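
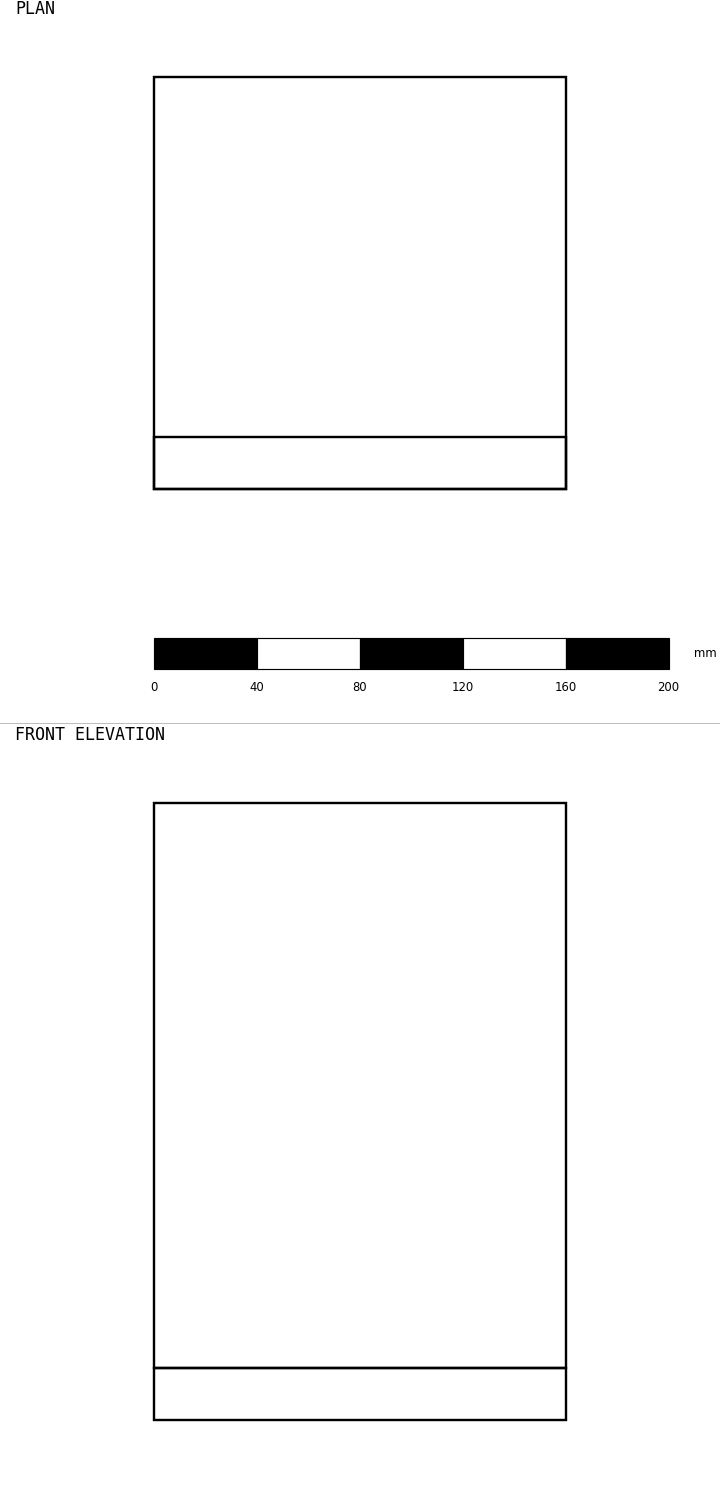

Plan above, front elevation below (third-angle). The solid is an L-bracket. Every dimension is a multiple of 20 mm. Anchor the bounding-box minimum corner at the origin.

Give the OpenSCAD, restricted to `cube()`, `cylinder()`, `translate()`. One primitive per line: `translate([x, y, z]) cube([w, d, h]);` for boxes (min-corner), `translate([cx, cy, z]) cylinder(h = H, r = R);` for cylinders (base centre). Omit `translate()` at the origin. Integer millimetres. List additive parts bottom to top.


cube([160, 160, 20]);
translate([0, 0, 20]) cube([160, 20, 220]);


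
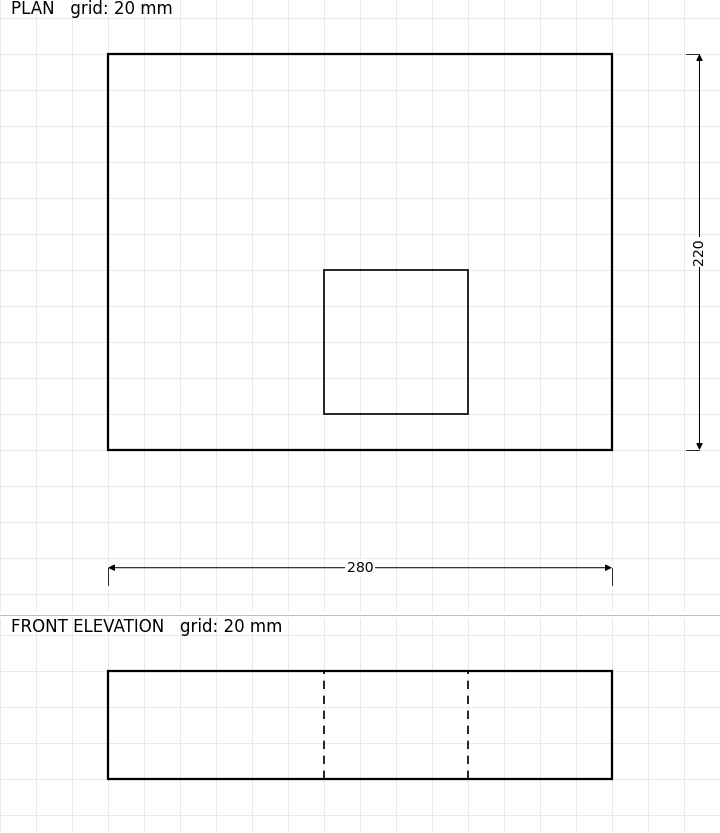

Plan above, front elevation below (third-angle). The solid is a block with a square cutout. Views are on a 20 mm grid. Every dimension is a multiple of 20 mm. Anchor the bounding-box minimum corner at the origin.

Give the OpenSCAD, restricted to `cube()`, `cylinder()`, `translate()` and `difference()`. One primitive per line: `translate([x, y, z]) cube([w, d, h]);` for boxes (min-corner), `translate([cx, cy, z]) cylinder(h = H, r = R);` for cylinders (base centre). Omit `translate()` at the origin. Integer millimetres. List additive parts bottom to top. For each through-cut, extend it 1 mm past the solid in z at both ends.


difference() {
  cube([280, 220, 60]);
  translate([120, 20, -1]) cube([80, 80, 62]);
}


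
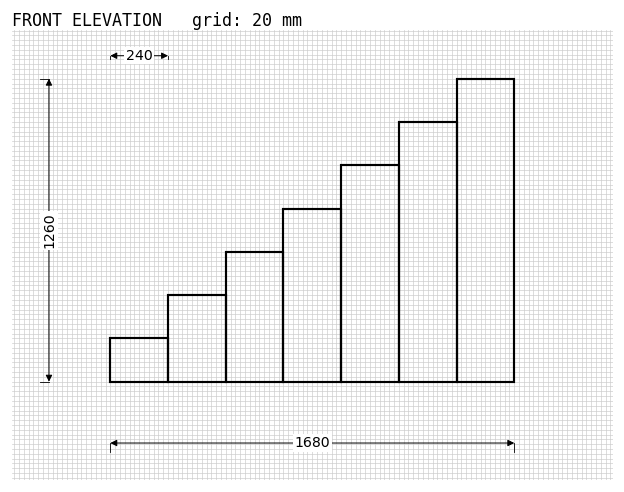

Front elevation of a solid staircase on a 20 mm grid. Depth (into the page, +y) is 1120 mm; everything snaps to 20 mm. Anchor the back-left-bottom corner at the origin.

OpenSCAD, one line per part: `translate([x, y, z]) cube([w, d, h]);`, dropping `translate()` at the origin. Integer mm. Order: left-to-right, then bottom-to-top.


cube([240, 1120, 180]);
translate([240, 0, 0]) cube([240, 1120, 360]);
translate([480, 0, 0]) cube([240, 1120, 540]);
translate([720, 0, 0]) cube([240, 1120, 720]);
translate([960, 0, 0]) cube([240, 1120, 900]);
translate([1200, 0, 0]) cube([240, 1120, 1080]);
translate([1440, 0, 0]) cube([240, 1120, 1260]);


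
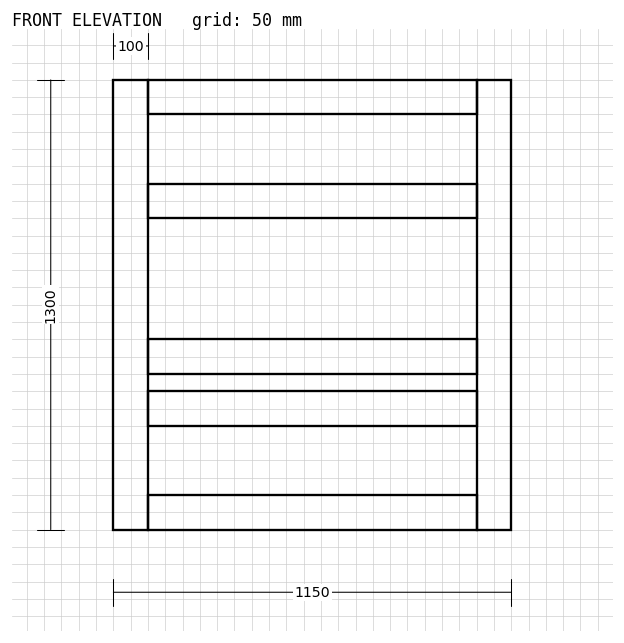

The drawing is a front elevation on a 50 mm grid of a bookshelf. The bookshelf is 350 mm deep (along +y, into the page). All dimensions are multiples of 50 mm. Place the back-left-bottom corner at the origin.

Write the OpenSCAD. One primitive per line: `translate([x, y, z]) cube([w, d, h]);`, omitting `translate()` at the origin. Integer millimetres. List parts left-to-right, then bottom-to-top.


cube([100, 350, 1300]);
translate([100, 0, 0]) cube([950, 350, 100]);
translate([100, 0, 300]) cube([950, 350, 100]);
translate([100, 0, 450]) cube([950, 350, 100]);
translate([100, 0, 900]) cube([950, 350, 100]);
translate([100, 0, 1200]) cube([950, 350, 100]);
translate([1050, 0, 0]) cube([100, 350, 1300]);


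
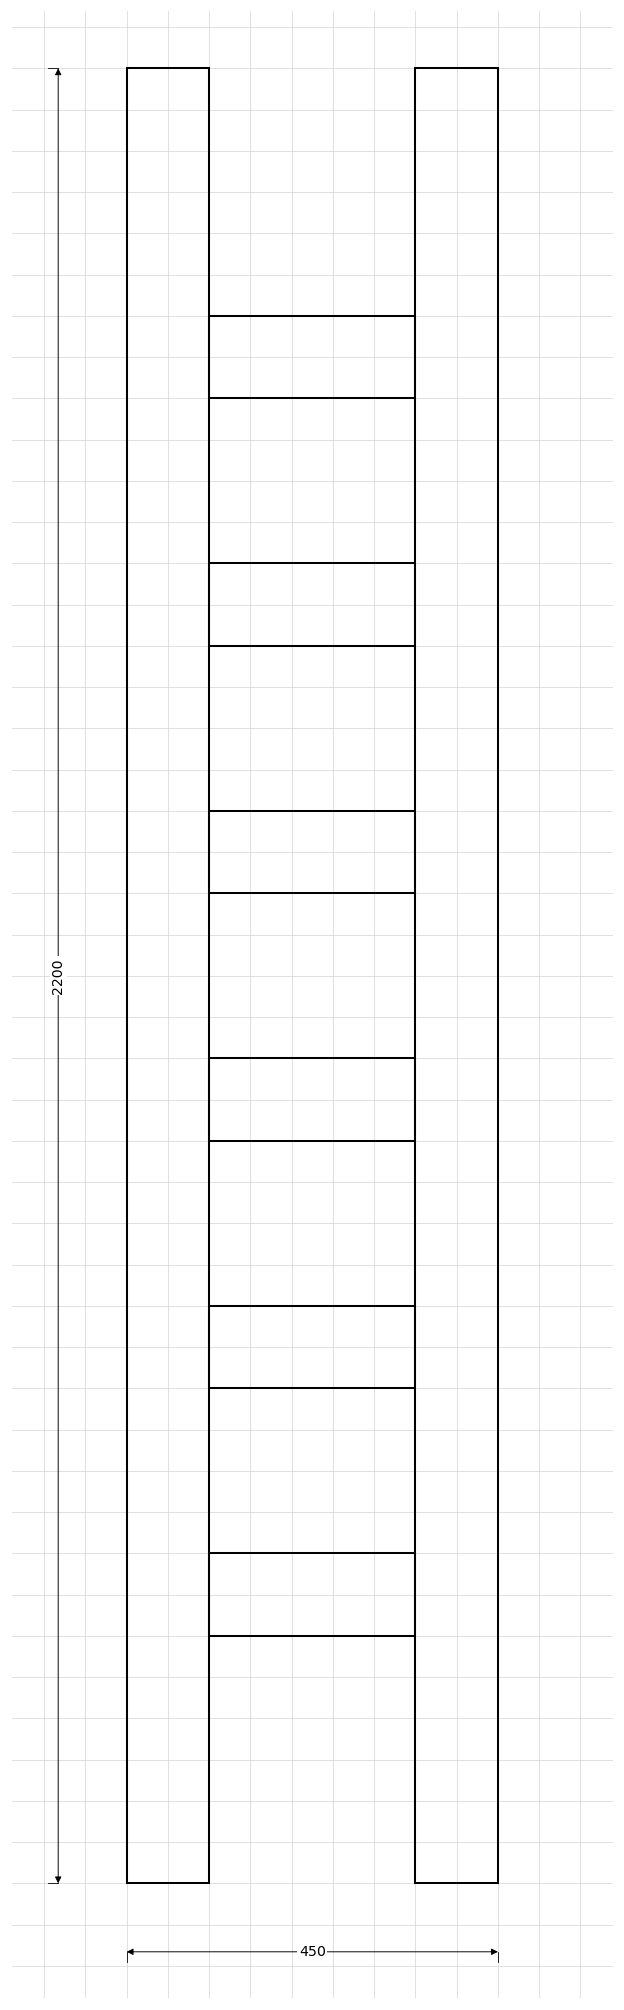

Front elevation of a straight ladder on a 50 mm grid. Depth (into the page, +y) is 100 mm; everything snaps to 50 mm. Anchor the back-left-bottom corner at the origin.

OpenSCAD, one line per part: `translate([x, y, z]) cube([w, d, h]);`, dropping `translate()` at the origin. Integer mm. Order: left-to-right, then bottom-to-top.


cube([100, 100, 2200]);
translate([100, 0, 300]) cube([250, 100, 100]);
translate([100, 0, 600]) cube([250, 100, 100]);
translate([100, 0, 900]) cube([250, 100, 100]);
translate([100, 0, 1200]) cube([250, 100, 100]);
translate([100, 0, 1500]) cube([250, 100, 100]);
translate([100, 0, 1800]) cube([250, 100, 100]);
translate([350, 0, 0]) cube([100, 100, 2200]);


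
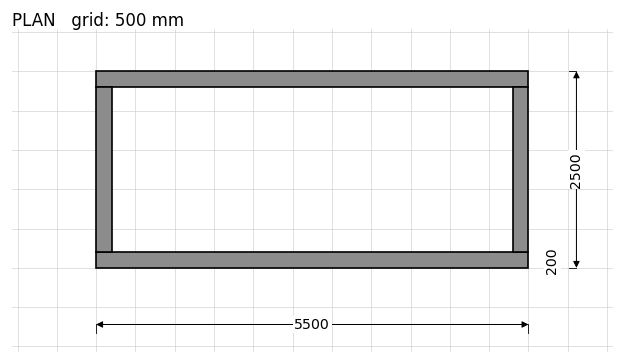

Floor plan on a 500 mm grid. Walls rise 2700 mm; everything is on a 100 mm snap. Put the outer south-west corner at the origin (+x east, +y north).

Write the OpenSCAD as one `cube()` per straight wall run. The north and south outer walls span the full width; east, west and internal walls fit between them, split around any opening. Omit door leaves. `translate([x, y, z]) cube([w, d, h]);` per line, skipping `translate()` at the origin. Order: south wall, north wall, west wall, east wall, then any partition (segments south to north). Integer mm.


cube([5500, 200, 2700]);
translate([0, 2300, 0]) cube([5500, 200, 2700]);
translate([0, 200, 0]) cube([200, 2100, 2700]);
translate([5300, 200, 0]) cube([200, 2100, 2700]);


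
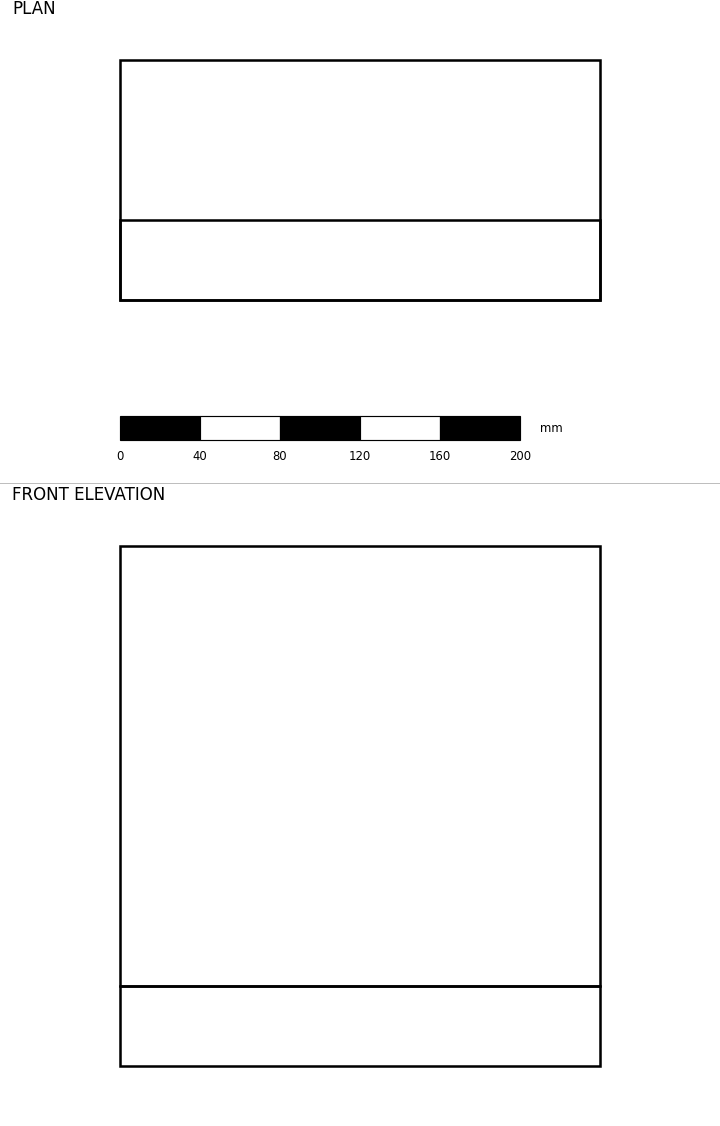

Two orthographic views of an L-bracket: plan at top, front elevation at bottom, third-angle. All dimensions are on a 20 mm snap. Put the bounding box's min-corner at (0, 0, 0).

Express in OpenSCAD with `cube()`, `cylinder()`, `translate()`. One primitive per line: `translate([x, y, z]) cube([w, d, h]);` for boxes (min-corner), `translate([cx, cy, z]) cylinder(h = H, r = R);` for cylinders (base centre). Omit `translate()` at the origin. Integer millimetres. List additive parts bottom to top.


cube([240, 120, 40]);
translate([0, 0, 40]) cube([240, 40, 220]);


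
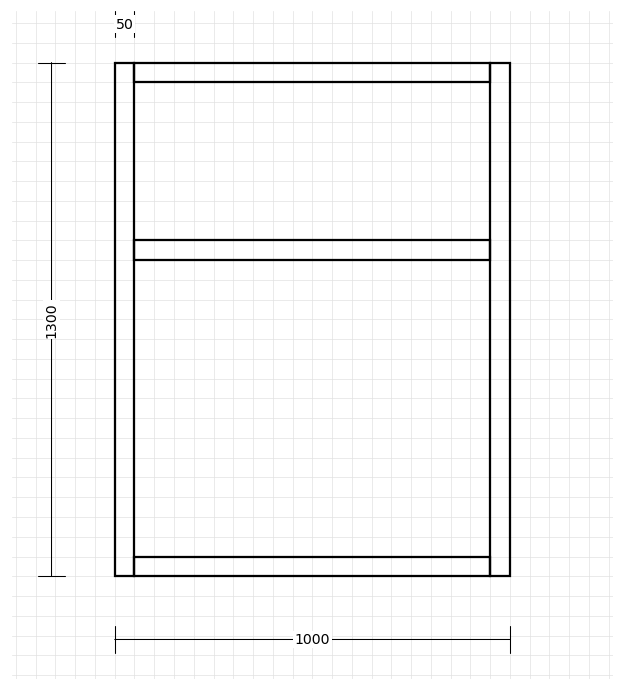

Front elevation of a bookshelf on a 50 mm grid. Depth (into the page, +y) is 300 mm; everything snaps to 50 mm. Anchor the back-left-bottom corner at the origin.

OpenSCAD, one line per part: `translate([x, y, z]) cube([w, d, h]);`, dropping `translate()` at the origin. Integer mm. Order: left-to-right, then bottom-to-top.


cube([50, 300, 1300]);
translate([50, 0, 0]) cube([900, 300, 50]);
translate([50, 0, 800]) cube([900, 300, 50]);
translate([50, 0, 1250]) cube([900, 300, 50]);
translate([950, 0, 0]) cube([50, 300, 1300]);


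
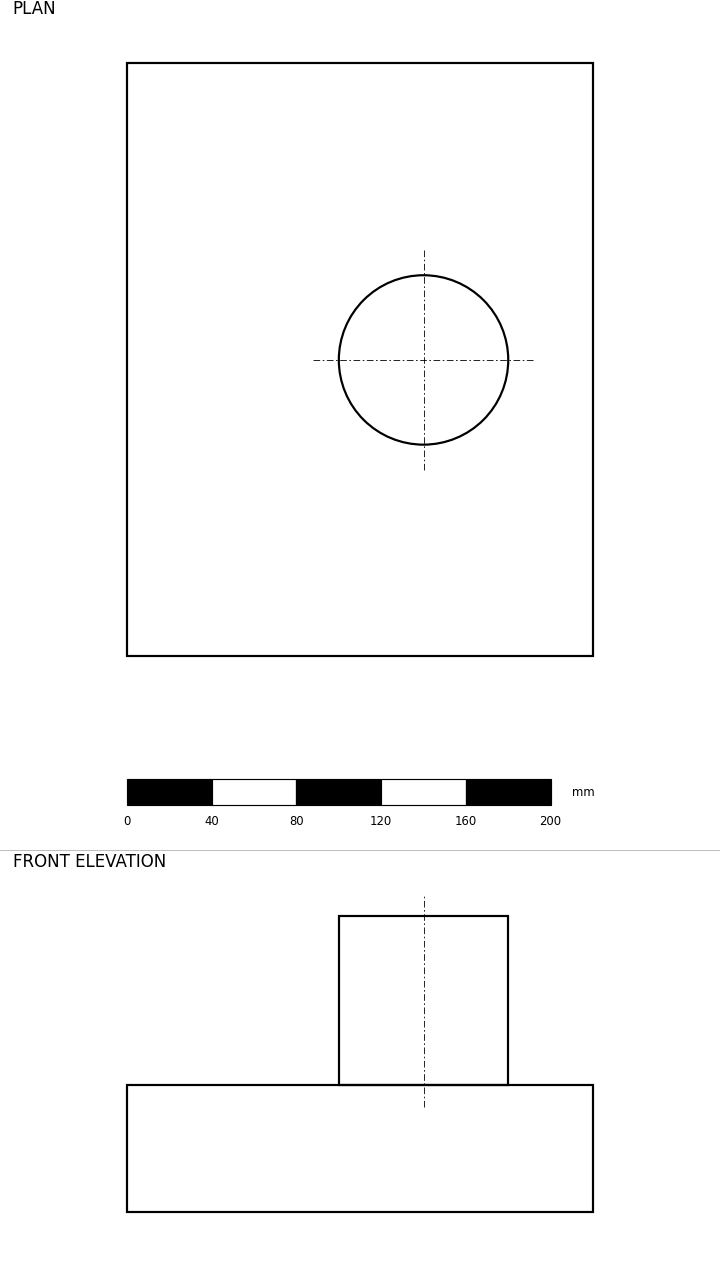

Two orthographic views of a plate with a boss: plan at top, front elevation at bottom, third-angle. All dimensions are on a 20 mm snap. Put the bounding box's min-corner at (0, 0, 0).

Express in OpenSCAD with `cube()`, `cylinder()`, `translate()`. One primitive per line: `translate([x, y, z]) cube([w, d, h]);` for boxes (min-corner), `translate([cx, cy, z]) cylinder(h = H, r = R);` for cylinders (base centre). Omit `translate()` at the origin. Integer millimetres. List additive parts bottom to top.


cube([220, 280, 60]);
translate([140, 140, 60]) cylinder(h = 80, r = 40);


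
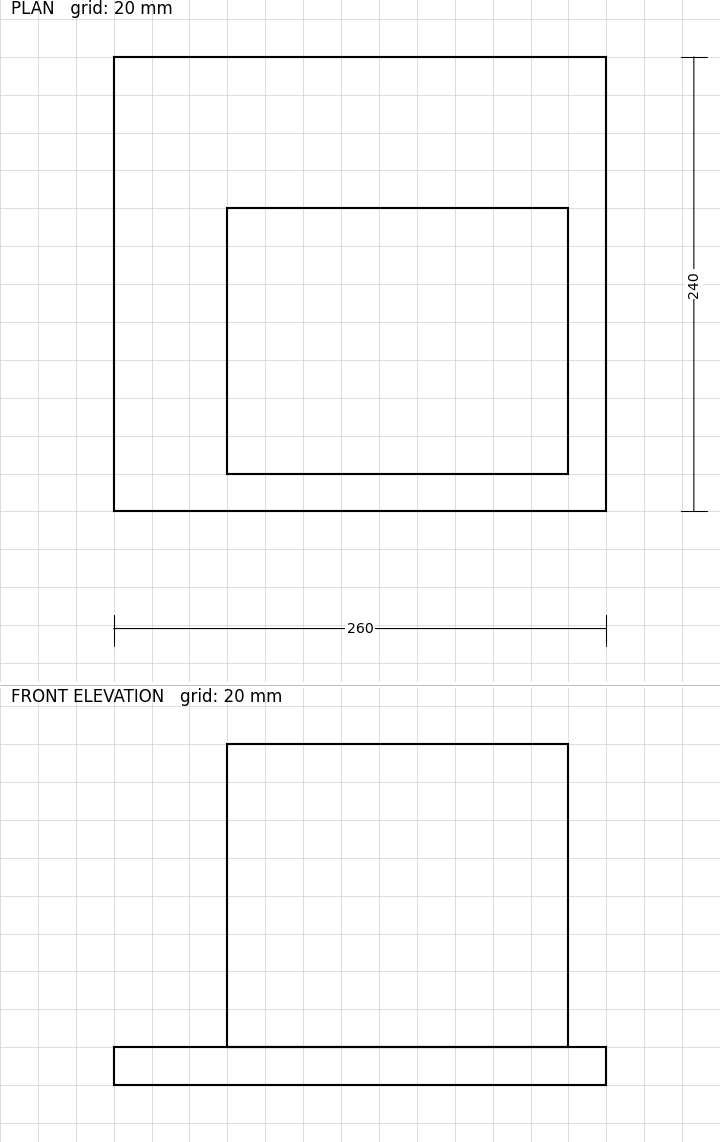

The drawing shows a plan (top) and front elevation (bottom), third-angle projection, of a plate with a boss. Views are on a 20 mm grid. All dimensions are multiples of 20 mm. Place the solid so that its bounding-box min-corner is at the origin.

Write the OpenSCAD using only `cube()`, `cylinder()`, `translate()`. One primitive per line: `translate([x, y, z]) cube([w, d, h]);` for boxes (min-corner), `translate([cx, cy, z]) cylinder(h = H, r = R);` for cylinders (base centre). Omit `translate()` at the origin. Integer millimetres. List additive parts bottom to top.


cube([260, 240, 20]);
translate([60, 20, 20]) cube([180, 140, 160]);


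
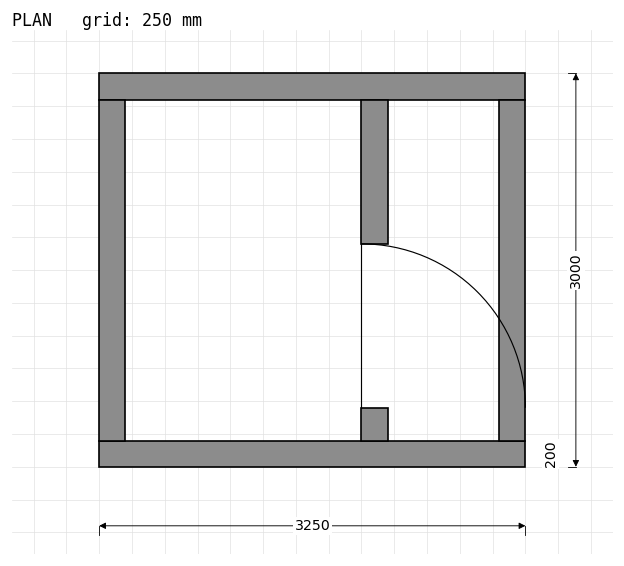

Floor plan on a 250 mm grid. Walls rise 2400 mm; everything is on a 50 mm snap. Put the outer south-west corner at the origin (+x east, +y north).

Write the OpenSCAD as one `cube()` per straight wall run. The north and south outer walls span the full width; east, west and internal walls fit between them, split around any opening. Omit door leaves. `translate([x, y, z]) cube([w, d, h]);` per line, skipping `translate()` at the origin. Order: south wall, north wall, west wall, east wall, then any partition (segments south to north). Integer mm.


cube([3250, 200, 2400]);
translate([0, 2800, 0]) cube([3250, 200, 2400]);
translate([0, 200, 0]) cube([200, 2600, 2400]);
translate([3050, 200, 0]) cube([200, 2600, 2400]);
translate([2000, 200, 0]) cube([200, 250, 2400]);
translate([2000, 1700, 0]) cube([200, 1100, 2400]);


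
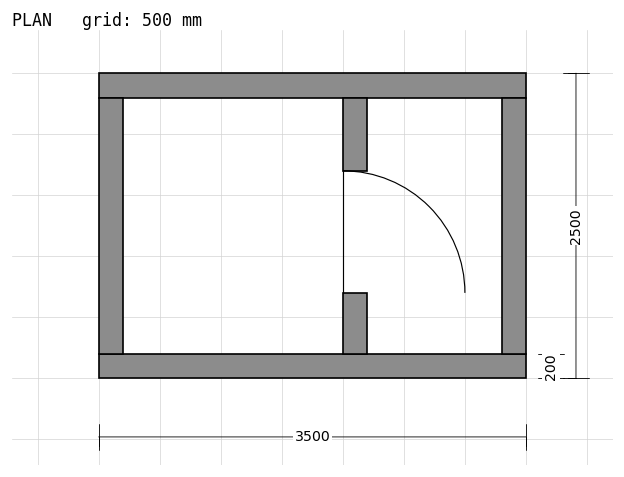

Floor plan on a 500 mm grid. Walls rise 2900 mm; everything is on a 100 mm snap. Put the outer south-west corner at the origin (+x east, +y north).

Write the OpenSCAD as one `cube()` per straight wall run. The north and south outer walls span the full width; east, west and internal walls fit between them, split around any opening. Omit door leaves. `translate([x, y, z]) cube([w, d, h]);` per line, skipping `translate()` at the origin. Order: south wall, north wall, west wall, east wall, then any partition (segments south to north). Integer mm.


cube([3500, 200, 2900]);
translate([0, 2300, 0]) cube([3500, 200, 2900]);
translate([0, 200, 0]) cube([200, 2100, 2900]);
translate([3300, 200, 0]) cube([200, 2100, 2900]);
translate([2000, 200, 0]) cube([200, 500, 2900]);
translate([2000, 1700, 0]) cube([200, 600, 2900]);


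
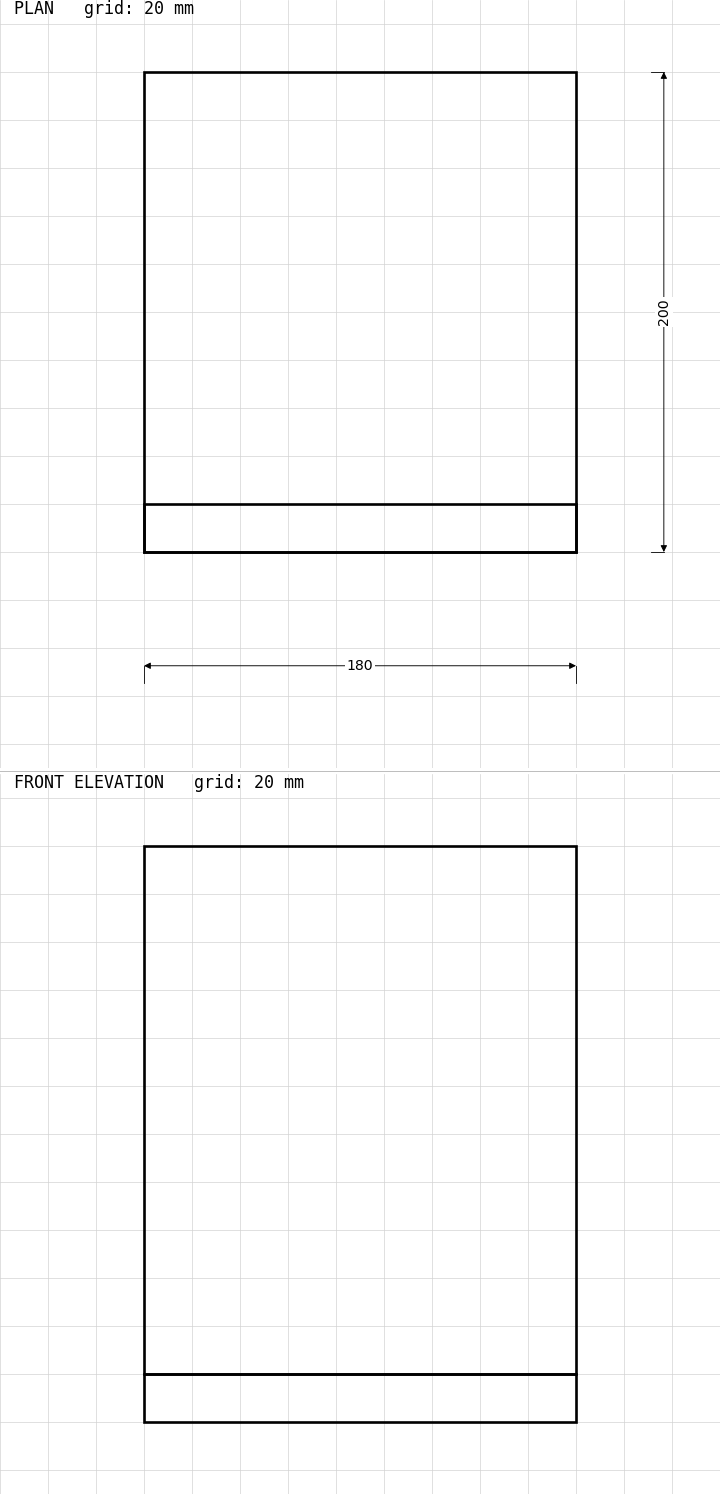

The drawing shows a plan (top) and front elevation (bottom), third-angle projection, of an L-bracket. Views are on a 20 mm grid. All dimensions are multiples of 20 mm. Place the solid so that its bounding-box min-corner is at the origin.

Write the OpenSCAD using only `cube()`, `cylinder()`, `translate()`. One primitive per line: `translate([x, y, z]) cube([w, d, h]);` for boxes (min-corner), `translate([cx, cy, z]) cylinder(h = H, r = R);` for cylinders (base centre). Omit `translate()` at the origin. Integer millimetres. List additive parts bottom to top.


cube([180, 200, 20]);
translate([0, 0, 20]) cube([180, 20, 220]);


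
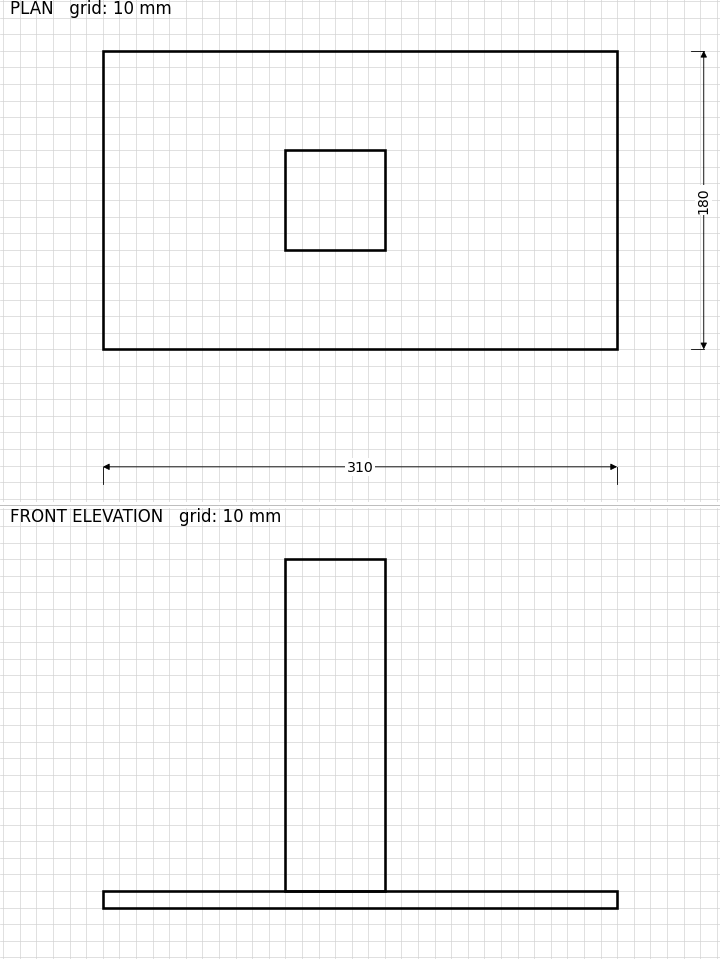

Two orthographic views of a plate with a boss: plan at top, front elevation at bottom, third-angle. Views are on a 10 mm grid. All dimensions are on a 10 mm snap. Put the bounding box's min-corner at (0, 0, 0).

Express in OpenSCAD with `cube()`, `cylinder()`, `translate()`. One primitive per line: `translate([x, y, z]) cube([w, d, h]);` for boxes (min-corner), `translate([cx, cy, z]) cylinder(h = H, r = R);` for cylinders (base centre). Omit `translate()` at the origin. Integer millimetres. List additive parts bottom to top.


cube([310, 180, 10]);
translate([110, 60, 10]) cube([60, 60, 200]);


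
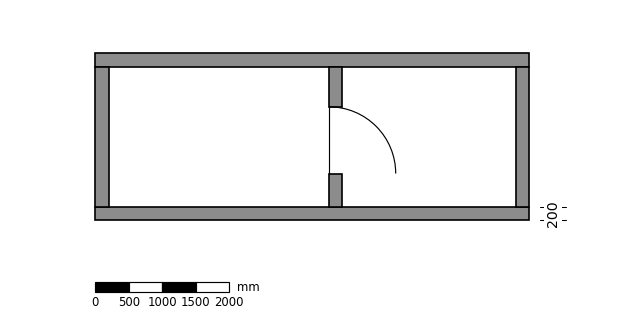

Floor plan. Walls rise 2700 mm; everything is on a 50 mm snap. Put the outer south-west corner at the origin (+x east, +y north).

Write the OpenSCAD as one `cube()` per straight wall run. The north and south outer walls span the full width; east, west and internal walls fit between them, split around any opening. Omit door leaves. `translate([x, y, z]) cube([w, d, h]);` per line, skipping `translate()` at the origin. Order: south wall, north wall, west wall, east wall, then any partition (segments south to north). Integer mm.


cube([6500, 200, 2700]);
translate([0, 2300, 0]) cube([6500, 200, 2700]);
translate([0, 200, 0]) cube([200, 2100, 2700]);
translate([6300, 200, 0]) cube([200, 2100, 2700]);
translate([3500, 200, 0]) cube([200, 500, 2700]);
translate([3500, 1700, 0]) cube([200, 600, 2700]);


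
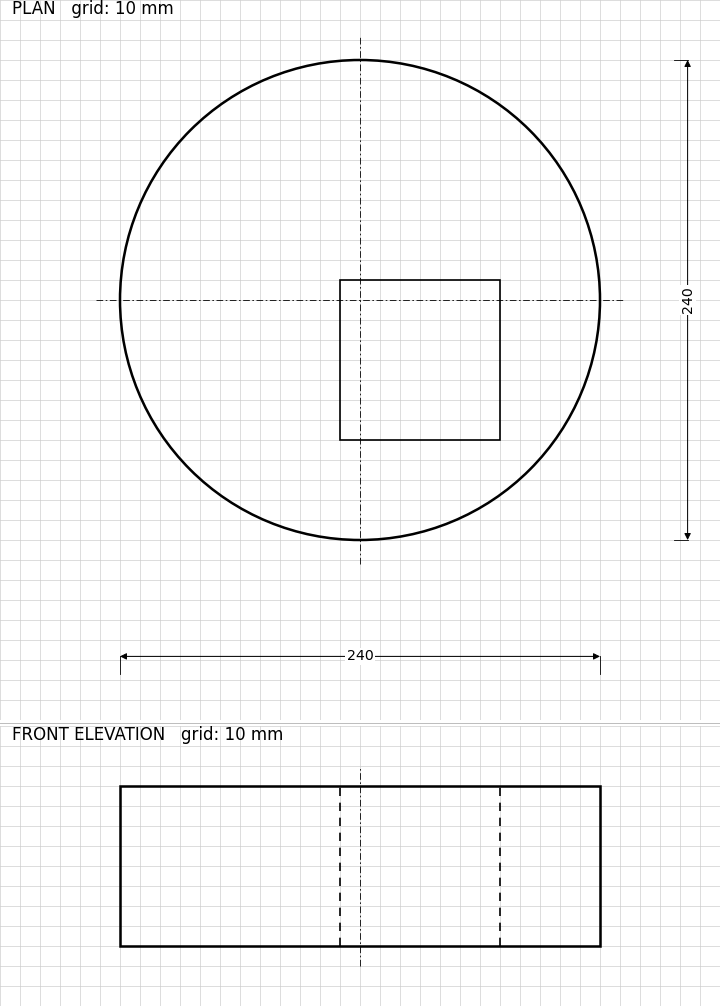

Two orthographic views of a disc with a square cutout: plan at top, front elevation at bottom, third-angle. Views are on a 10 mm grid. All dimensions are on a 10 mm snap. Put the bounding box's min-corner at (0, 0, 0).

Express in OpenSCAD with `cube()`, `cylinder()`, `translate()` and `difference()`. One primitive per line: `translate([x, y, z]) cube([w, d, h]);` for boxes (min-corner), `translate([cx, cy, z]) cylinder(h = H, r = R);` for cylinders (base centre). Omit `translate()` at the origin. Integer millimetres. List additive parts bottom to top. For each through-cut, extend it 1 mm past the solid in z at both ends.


difference() {
  translate([120, 120, 0]) cylinder(h = 80, r = 120);
  translate([110, 50, -1]) cube([80, 80, 82]);
}


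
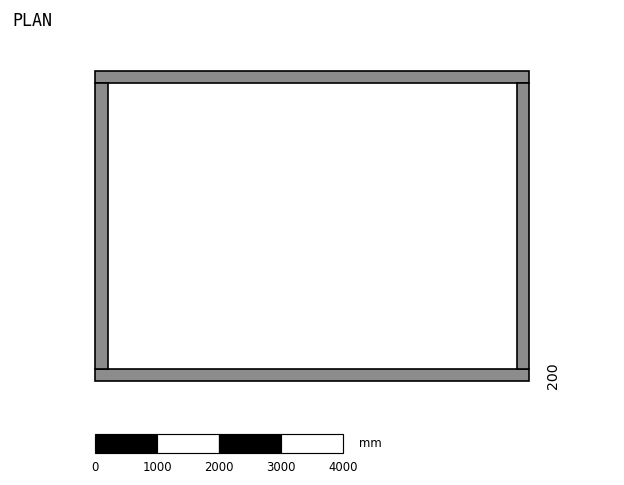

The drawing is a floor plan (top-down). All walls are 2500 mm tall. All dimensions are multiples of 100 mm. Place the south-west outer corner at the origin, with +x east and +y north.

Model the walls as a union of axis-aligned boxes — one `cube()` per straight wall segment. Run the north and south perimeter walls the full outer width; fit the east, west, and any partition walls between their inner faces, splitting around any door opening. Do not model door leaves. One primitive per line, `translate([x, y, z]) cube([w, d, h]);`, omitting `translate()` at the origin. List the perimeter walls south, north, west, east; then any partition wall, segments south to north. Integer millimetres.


cube([7000, 200, 2500]);
translate([0, 4800, 0]) cube([7000, 200, 2500]);
translate([0, 200, 0]) cube([200, 4600, 2500]);
translate([6800, 200, 0]) cube([200, 4600, 2500]);


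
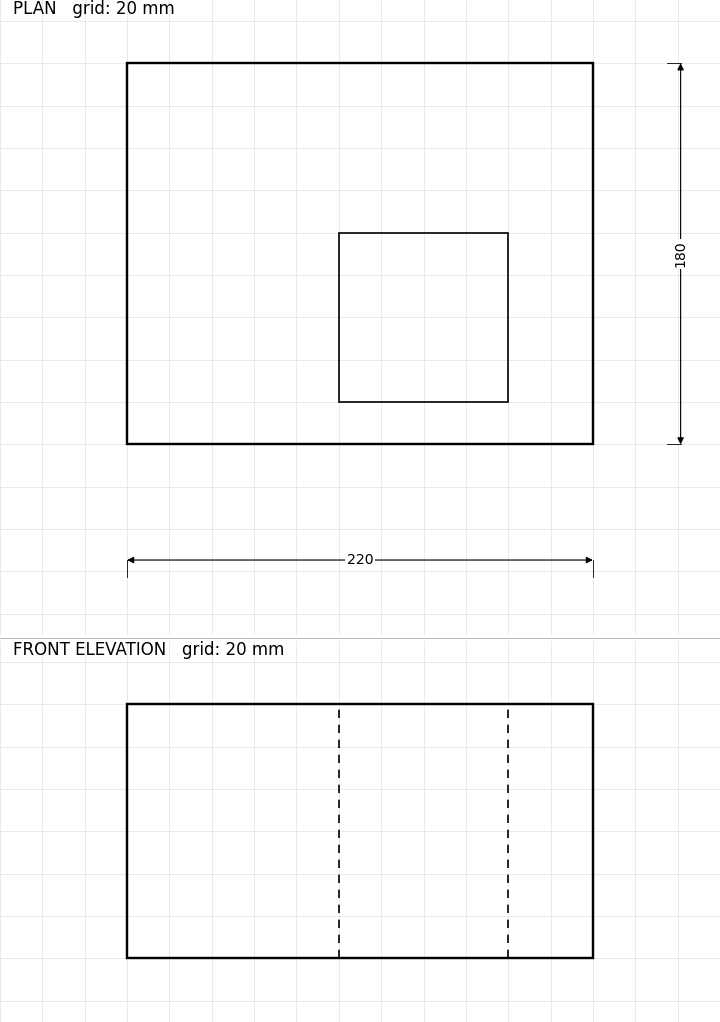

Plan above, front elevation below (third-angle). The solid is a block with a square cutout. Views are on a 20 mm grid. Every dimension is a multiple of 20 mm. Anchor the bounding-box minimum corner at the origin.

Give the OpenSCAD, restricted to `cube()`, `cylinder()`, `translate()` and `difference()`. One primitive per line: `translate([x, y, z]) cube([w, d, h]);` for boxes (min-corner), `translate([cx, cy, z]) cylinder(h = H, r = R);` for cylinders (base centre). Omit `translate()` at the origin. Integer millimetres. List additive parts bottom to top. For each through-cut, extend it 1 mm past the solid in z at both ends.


difference() {
  cube([220, 180, 120]);
  translate([100, 20, -1]) cube([80, 80, 122]);
}


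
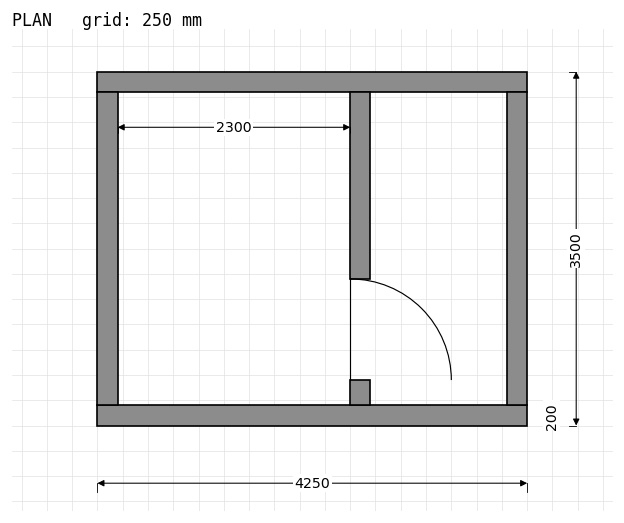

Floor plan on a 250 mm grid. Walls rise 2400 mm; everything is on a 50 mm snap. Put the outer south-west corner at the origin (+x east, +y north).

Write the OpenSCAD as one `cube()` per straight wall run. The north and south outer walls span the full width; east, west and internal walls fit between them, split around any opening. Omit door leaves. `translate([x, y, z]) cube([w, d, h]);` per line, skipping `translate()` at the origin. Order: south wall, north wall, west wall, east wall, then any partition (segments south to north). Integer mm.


cube([4250, 200, 2400]);
translate([0, 3300, 0]) cube([4250, 200, 2400]);
translate([0, 200, 0]) cube([200, 3100, 2400]);
translate([4050, 200, 0]) cube([200, 3100, 2400]);
translate([2500, 200, 0]) cube([200, 250, 2400]);
translate([2500, 1450, 0]) cube([200, 1850, 2400]);


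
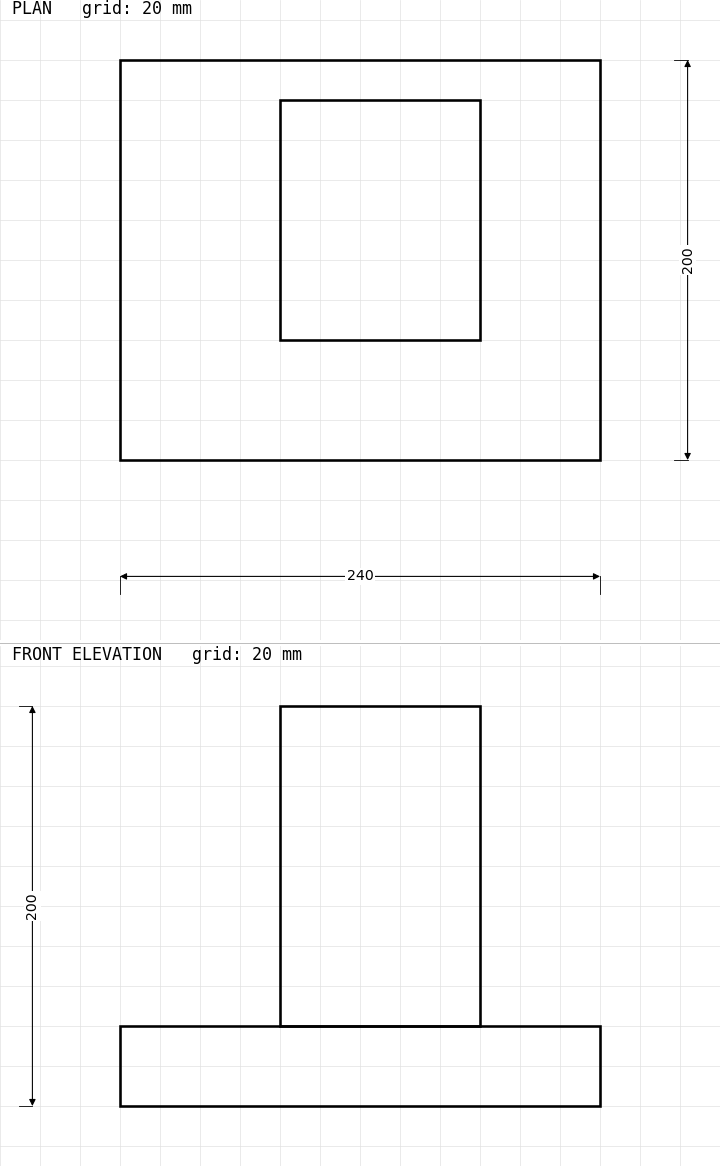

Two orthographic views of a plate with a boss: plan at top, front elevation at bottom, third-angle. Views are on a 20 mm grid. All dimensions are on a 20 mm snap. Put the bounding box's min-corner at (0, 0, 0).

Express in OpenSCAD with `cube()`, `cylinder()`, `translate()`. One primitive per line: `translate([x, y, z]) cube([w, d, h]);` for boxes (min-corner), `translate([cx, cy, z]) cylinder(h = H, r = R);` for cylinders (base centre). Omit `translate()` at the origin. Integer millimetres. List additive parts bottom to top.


cube([240, 200, 40]);
translate([80, 60, 40]) cube([100, 120, 160]);


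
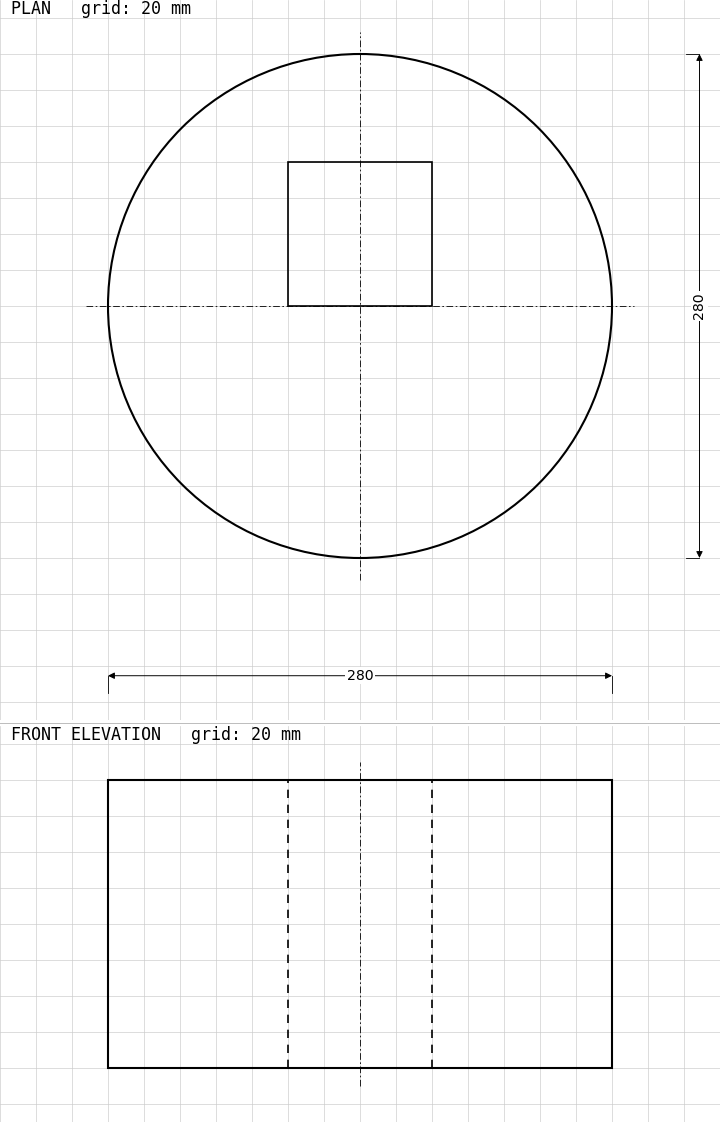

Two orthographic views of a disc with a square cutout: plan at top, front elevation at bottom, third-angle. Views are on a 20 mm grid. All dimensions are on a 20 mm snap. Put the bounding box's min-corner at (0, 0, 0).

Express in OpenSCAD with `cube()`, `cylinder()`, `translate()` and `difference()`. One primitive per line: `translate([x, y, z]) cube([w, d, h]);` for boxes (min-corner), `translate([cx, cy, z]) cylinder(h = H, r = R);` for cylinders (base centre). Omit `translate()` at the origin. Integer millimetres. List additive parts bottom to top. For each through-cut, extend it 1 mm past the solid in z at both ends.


difference() {
  translate([140, 140, 0]) cylinder(h = 160, r = 140);
  translate([100, 140, -1]) cube([80, 80, 162]);
}


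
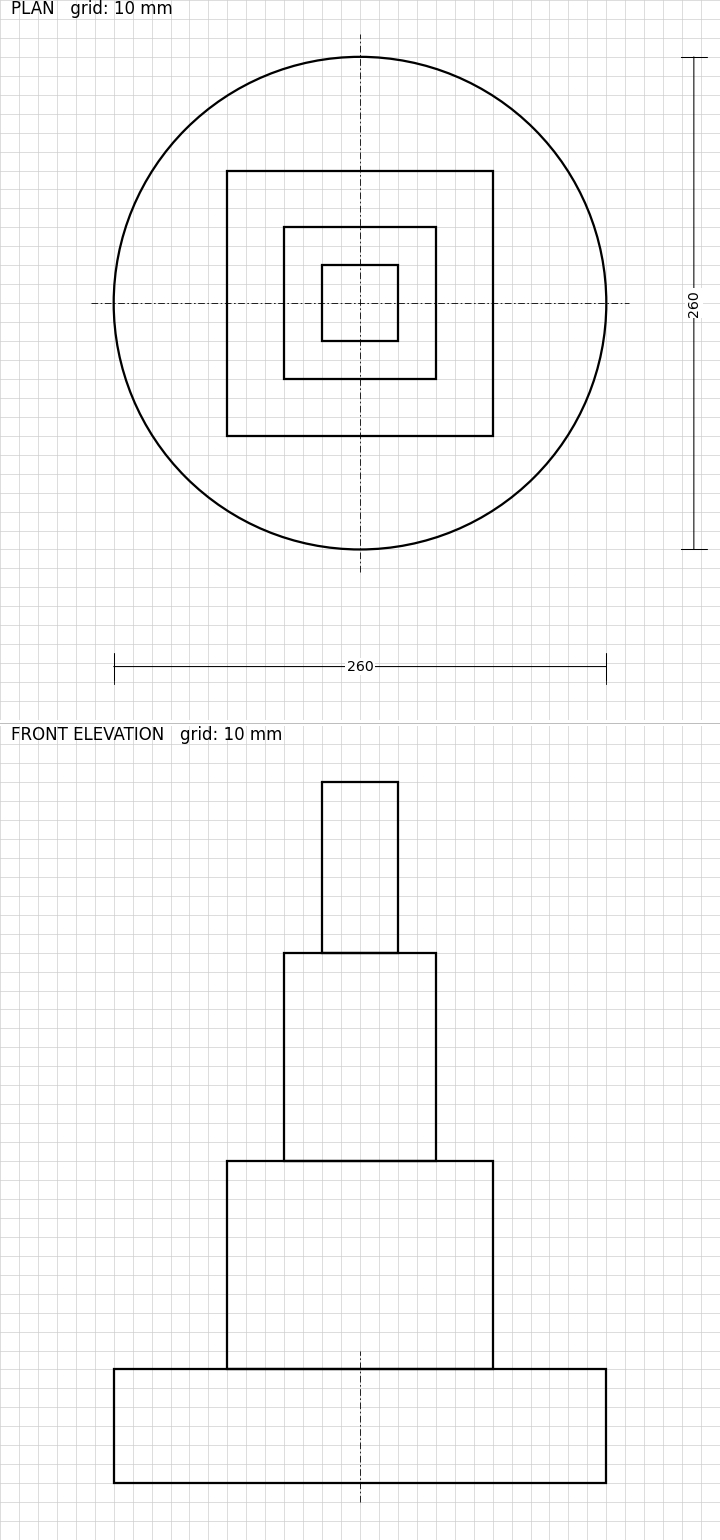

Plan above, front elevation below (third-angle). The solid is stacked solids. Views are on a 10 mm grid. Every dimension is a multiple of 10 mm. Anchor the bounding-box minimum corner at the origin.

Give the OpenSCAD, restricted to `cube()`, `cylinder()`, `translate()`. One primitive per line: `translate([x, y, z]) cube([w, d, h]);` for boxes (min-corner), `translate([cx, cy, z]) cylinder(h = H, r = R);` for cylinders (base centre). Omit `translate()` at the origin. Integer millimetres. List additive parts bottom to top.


translate([130, 130, 0]) cylinder(h = 60, r = 130);
translate([60, 60, 60]) cube([140, 140, 110]);
translate([90, 90, 170]) cube([80, 80, 110]);
translate([110, 110, 280]) cube([40, 40, 90]);


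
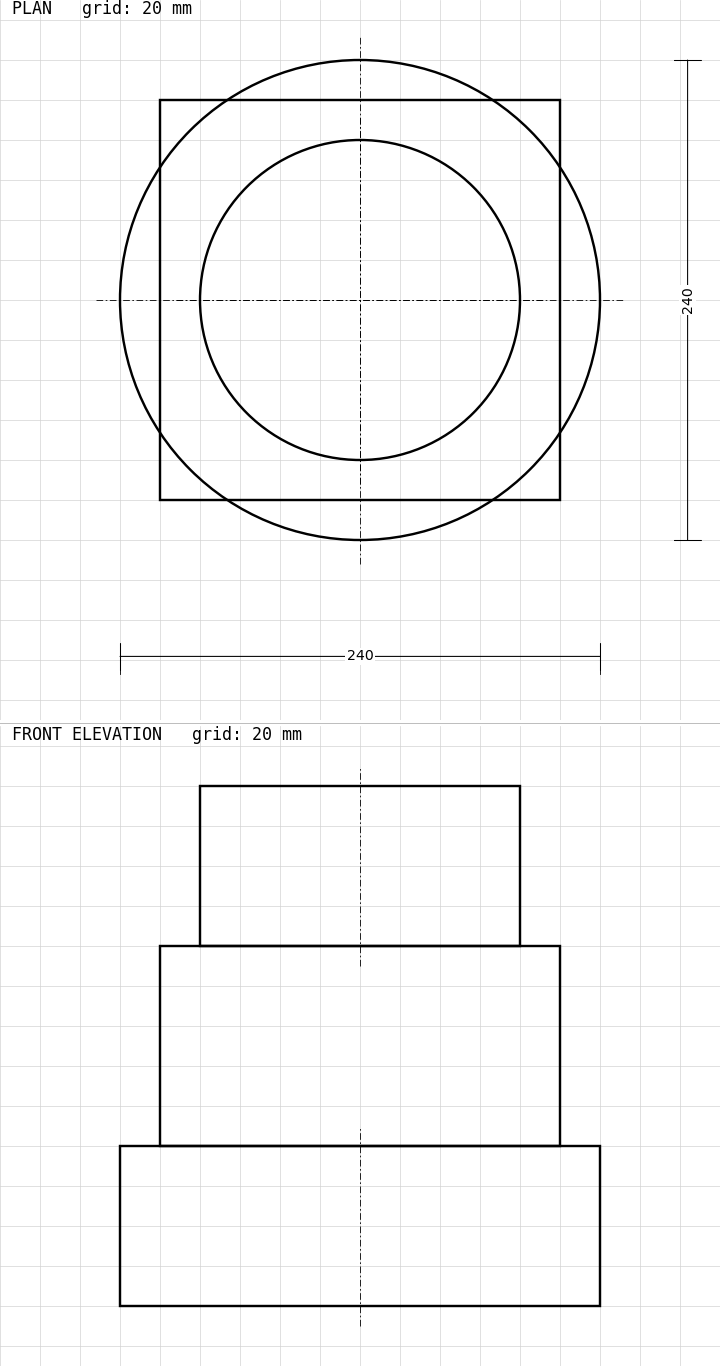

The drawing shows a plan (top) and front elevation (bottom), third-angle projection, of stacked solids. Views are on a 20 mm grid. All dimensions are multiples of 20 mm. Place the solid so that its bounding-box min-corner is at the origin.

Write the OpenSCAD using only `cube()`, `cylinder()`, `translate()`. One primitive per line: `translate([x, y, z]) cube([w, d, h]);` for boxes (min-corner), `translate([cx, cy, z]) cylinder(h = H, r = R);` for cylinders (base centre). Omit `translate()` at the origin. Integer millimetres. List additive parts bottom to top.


translate([120, 120, 0]) cylinder(h = 80, r = 120);
translate([20, 20, 80]) cube([200, 200, 100]);
translate([120, 120, 180]) cylinder(h = 80, r = 80);


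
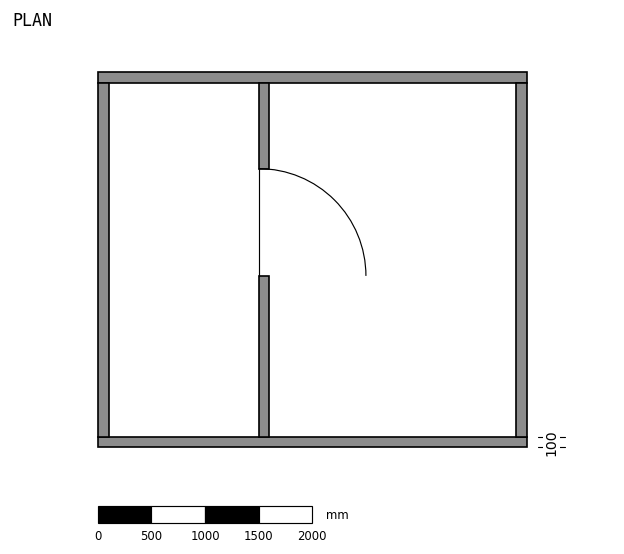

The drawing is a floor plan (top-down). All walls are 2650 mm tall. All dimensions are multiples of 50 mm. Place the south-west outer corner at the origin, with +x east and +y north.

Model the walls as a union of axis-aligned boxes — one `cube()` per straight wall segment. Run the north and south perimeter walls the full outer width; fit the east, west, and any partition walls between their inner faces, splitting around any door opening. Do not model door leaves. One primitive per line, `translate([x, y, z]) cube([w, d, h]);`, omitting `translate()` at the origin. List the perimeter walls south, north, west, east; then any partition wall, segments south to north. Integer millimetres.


cube([4000, 100, 2650]);
translate([0, 3400, 0]) cube([4000, 100, 2650]);
translate([0, 100, 0]) cube([100, 3300, 2650]);
translate([3900, 100, 0]) cube([100, 3300, 2650]);
translate([1500, 100, 0]) cube([100, 1500, 2650]);
translate([1500, 2600, 0]) cube([100, 800, 2650]);


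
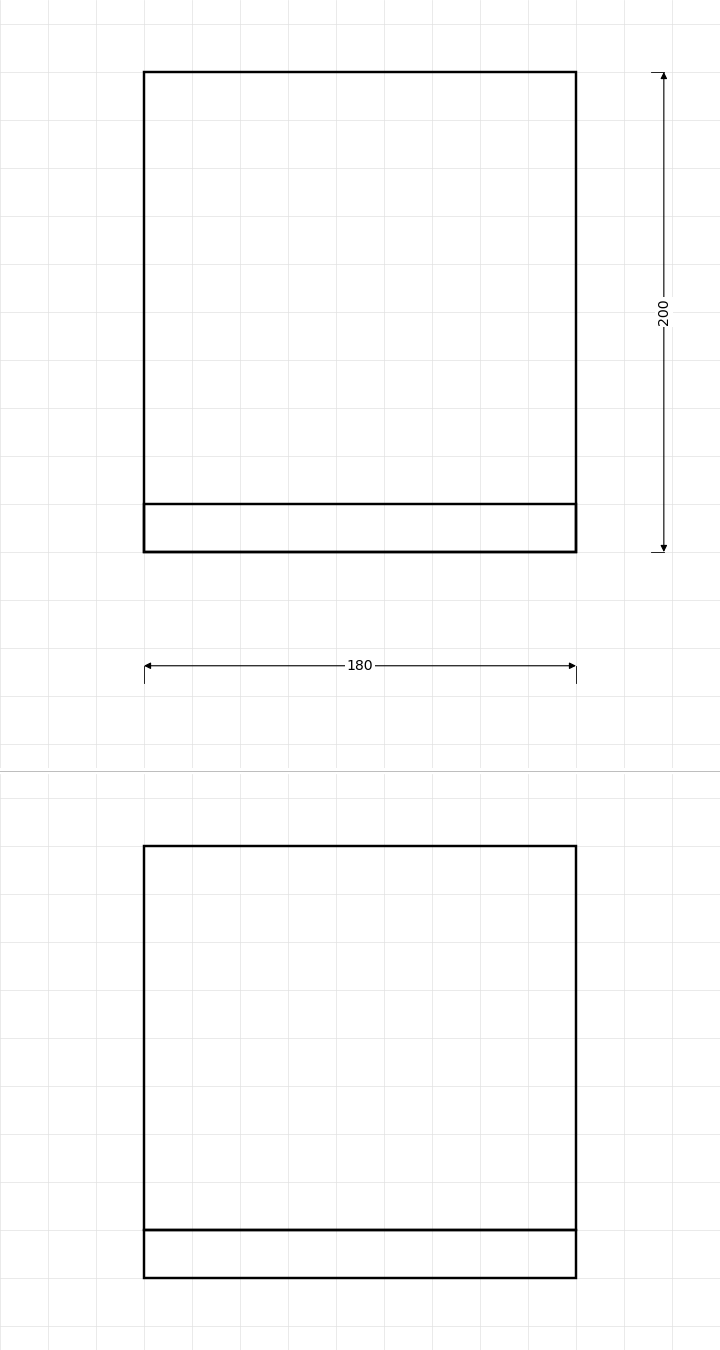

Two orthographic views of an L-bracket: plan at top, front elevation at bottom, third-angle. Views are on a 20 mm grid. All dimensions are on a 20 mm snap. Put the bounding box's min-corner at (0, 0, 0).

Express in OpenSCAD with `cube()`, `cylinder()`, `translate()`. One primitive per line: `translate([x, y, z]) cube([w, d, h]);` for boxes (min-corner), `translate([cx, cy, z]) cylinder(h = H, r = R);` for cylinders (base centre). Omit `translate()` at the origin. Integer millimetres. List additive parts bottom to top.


cube([180, 200, 20]);
translate([0, 0, 20]) cube([180, 20, 160]);


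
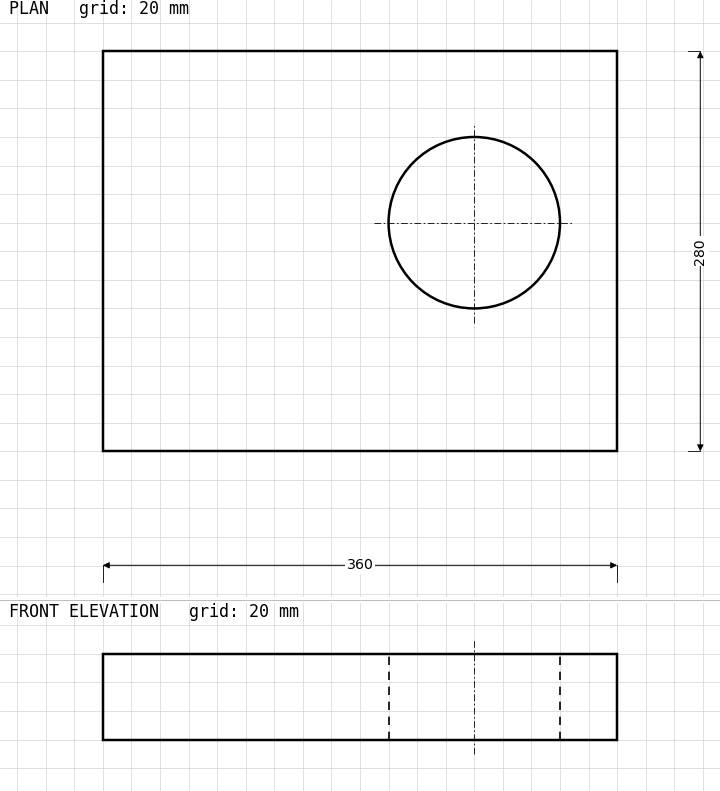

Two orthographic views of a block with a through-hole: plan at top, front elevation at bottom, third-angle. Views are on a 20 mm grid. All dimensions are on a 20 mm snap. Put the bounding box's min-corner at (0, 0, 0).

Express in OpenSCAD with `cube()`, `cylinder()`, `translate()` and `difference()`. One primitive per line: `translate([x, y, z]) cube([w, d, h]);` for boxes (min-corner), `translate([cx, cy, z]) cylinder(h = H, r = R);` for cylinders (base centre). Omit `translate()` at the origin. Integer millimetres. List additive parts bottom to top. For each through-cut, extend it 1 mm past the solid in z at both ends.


difference() {
  cube([360, 280, 60]);
  translate([260, 160, -1]) cylinder(h = 62, r = 60);
}


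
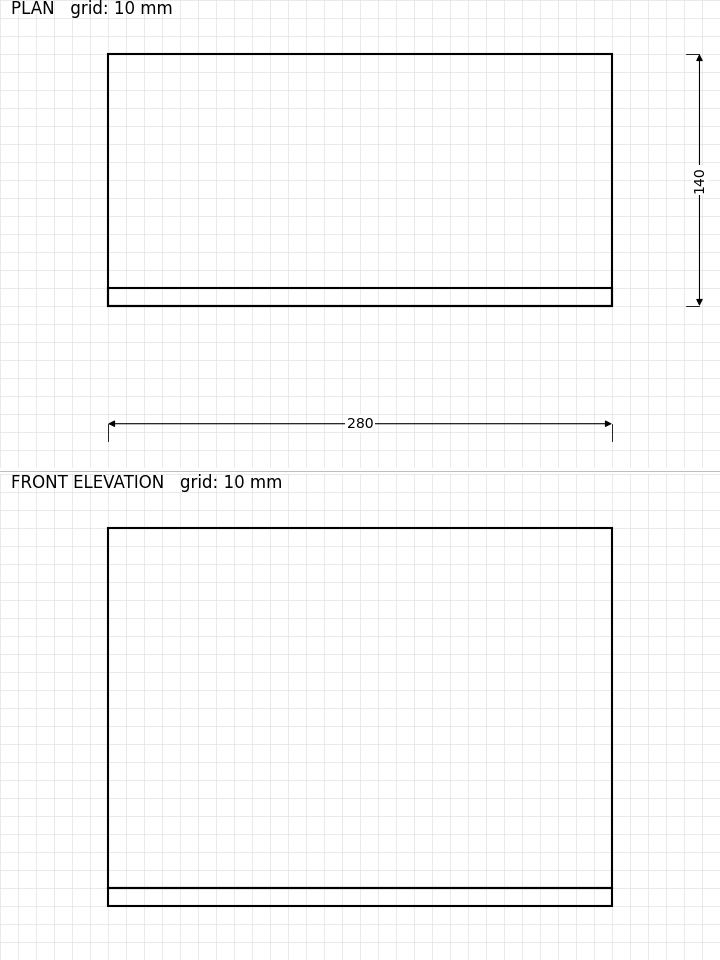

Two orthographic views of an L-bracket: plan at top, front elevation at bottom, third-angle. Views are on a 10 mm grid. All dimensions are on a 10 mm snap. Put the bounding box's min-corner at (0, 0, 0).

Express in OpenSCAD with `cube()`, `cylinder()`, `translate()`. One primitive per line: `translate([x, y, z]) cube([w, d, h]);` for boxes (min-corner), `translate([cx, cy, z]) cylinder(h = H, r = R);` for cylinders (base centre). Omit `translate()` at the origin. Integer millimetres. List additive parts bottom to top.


cube([280, 140, 10]);
translate([0, 0, 10]) cube([280, 10, 200]);


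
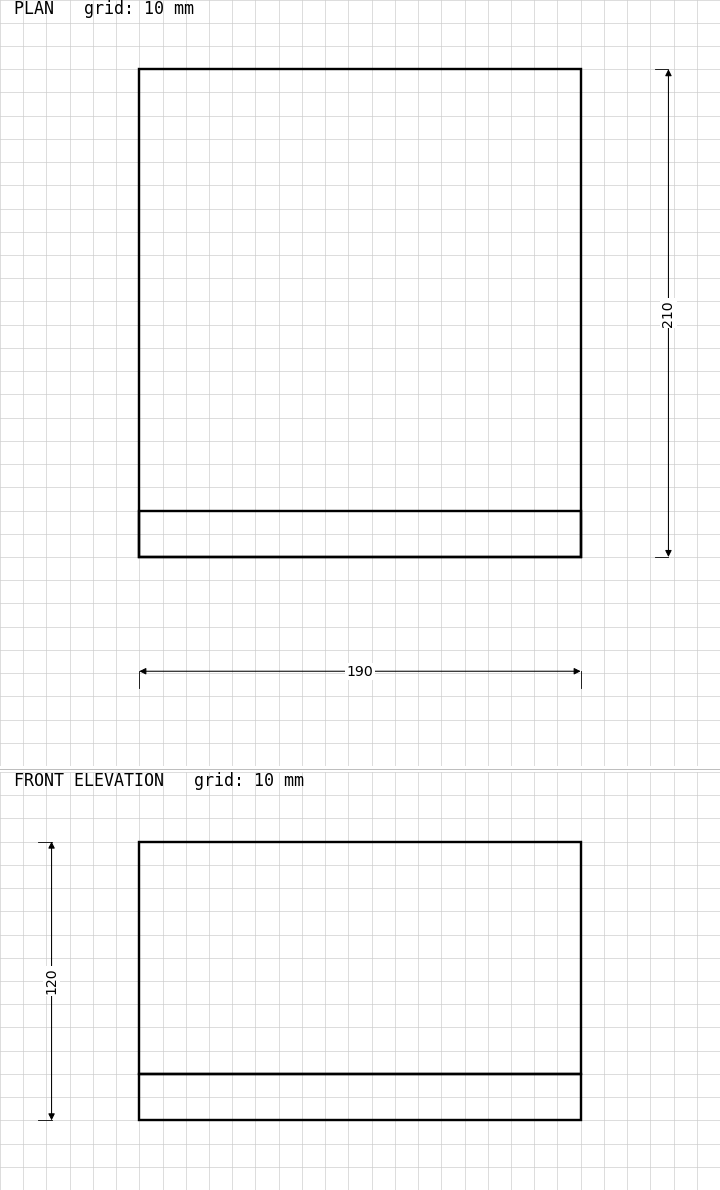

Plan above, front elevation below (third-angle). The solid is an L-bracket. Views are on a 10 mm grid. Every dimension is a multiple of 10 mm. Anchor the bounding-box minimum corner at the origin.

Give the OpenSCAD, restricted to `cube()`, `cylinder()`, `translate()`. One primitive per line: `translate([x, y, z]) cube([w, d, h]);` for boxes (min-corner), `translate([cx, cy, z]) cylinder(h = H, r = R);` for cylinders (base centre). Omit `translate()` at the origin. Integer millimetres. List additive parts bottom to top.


cube([190, 210, 20]);
translate([0, 0, 20]) cube([190, 20, 100]);


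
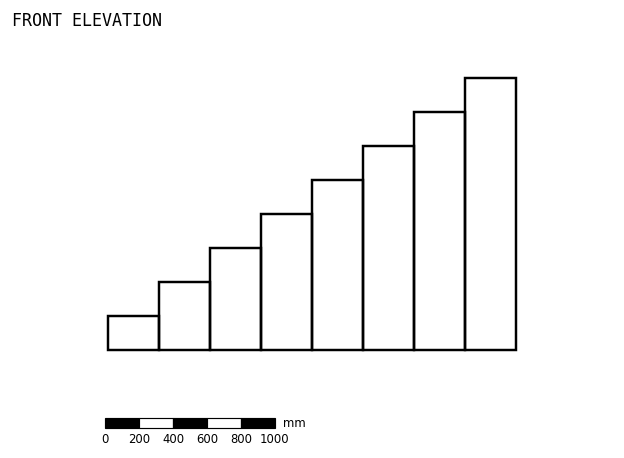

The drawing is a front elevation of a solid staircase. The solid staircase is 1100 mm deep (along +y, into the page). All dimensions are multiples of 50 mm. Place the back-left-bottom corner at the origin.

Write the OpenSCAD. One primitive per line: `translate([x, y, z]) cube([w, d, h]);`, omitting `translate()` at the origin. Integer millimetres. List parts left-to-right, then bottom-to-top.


cube([300, 1100, 200]);
translate([300, 0, 0]) cube([300, 1100, 400]);
translate([600, 0, 0]) cube([300, 1100, 600]);
translate([900, 0, 0]) cube([300, 1100, 800]);
translate([1200, 0, 0]) cube([300, 1100, 1000]);
translate([1500, 0, 0]) cube([300, 1100, 1200]);
translate([1800, 0, 0]) cube([300, 1100, 1400]);
translate([2100, 0, 0]) cube([300, 1100, 1600]);


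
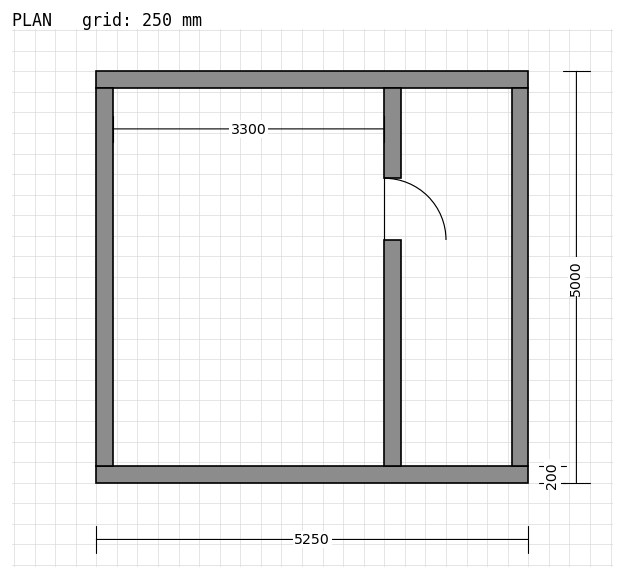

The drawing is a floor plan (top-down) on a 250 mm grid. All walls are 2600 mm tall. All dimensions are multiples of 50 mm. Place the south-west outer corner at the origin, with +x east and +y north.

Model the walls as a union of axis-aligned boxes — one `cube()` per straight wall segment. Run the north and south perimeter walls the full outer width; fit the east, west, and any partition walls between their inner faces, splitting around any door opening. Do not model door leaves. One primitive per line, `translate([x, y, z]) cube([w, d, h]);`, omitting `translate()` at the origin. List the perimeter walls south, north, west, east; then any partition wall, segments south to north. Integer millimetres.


cube([5250, 200, 2600]);
translate([0, 4800, 0]) cube([5250, 200, 2600]);
translate([0, 200, 0]) cube([200, 4600, 2600]);
translate([5050, 200, 0]) cube([200, 4600, 2600]);
translate([3500, 200, 0]) cube([200, 2750, 2600]);
translate([3500, 3700, 0]) cube([200, 1100, 2600]);


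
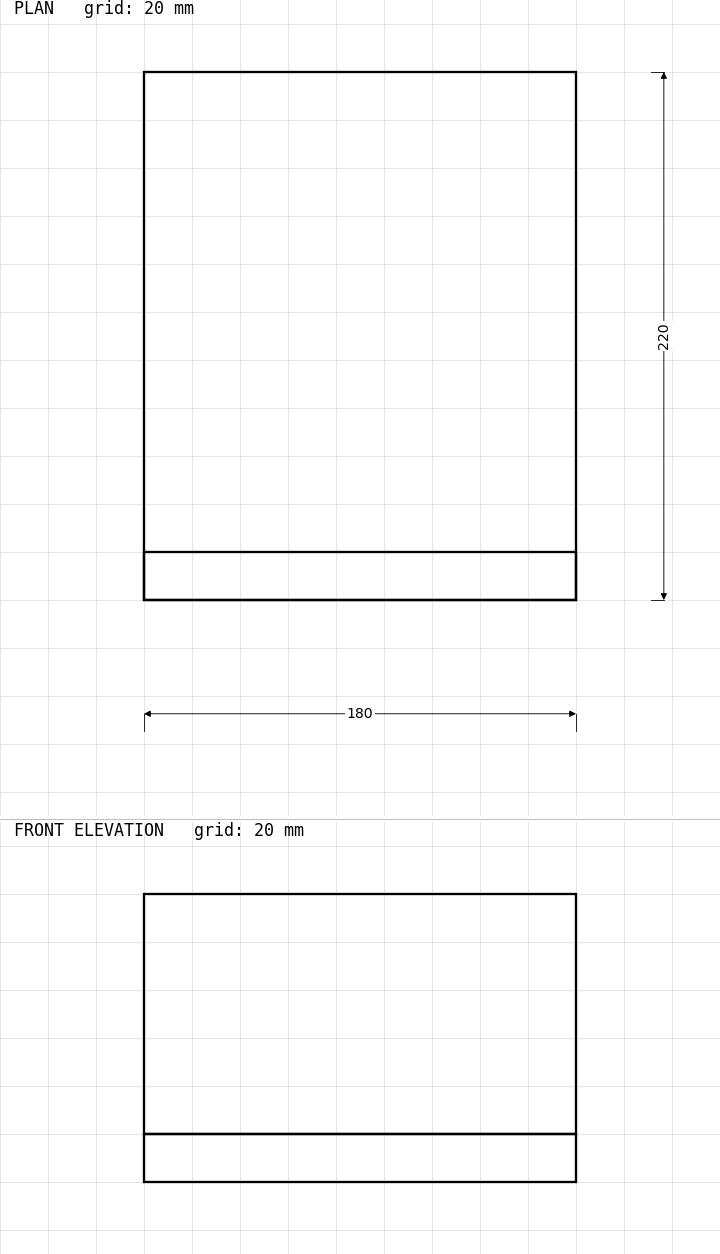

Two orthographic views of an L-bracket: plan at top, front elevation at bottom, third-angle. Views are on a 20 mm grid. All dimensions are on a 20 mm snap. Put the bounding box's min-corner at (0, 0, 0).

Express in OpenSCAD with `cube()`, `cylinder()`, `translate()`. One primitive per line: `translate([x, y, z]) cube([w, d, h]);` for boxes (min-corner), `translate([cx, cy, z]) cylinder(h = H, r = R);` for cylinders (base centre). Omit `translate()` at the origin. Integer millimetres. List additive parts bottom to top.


cube([180, 220, 20]);
translate([0, 0, 20]) cube([180, 20, 100]);


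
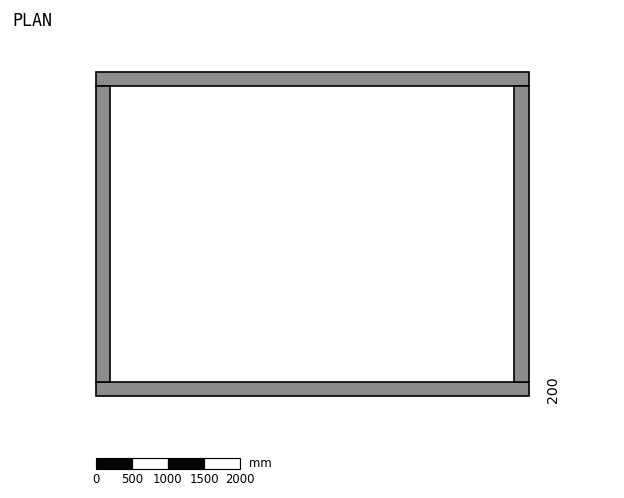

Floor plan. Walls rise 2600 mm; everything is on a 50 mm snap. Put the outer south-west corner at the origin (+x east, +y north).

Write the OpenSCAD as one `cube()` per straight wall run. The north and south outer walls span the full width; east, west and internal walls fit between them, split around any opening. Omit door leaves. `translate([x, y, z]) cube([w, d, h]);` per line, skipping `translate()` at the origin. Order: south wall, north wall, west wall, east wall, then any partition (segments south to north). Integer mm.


cube([6000, 200, 2600]);
translate([0, 4300, 0]) cube([6000, 200, 2600]);
translate([0, 200, 0]) cube([200, 4100, 2600]);
translate([5800, 200, 0]) cube([200, 4100, 2600]);


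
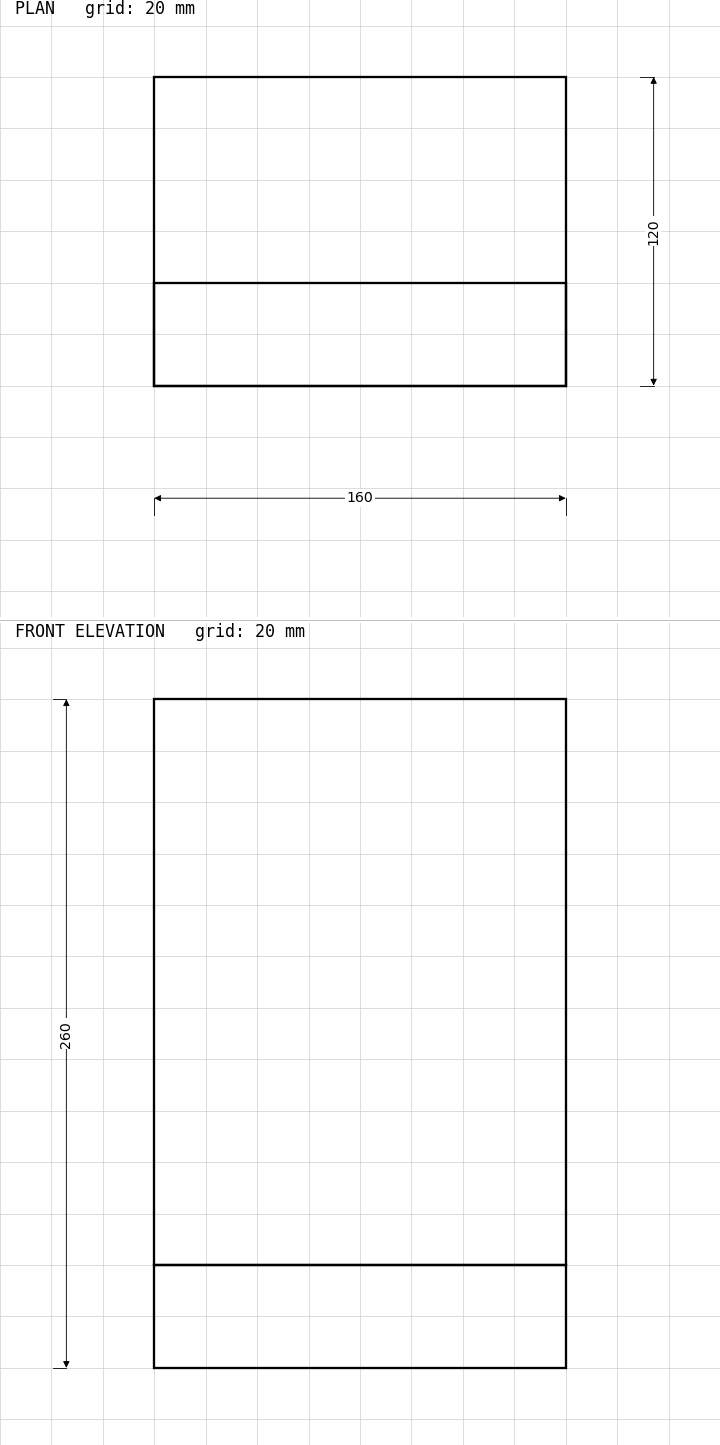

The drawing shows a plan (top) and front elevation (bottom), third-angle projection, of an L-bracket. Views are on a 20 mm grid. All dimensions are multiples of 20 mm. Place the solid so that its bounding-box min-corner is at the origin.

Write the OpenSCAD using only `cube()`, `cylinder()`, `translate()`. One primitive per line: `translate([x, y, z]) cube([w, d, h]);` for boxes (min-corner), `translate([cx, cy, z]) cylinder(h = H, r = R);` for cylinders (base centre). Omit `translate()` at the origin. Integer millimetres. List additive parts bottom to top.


cube([160, 120, 40]);
translate([0, 0, 40]) cube([160, 40, 220]);


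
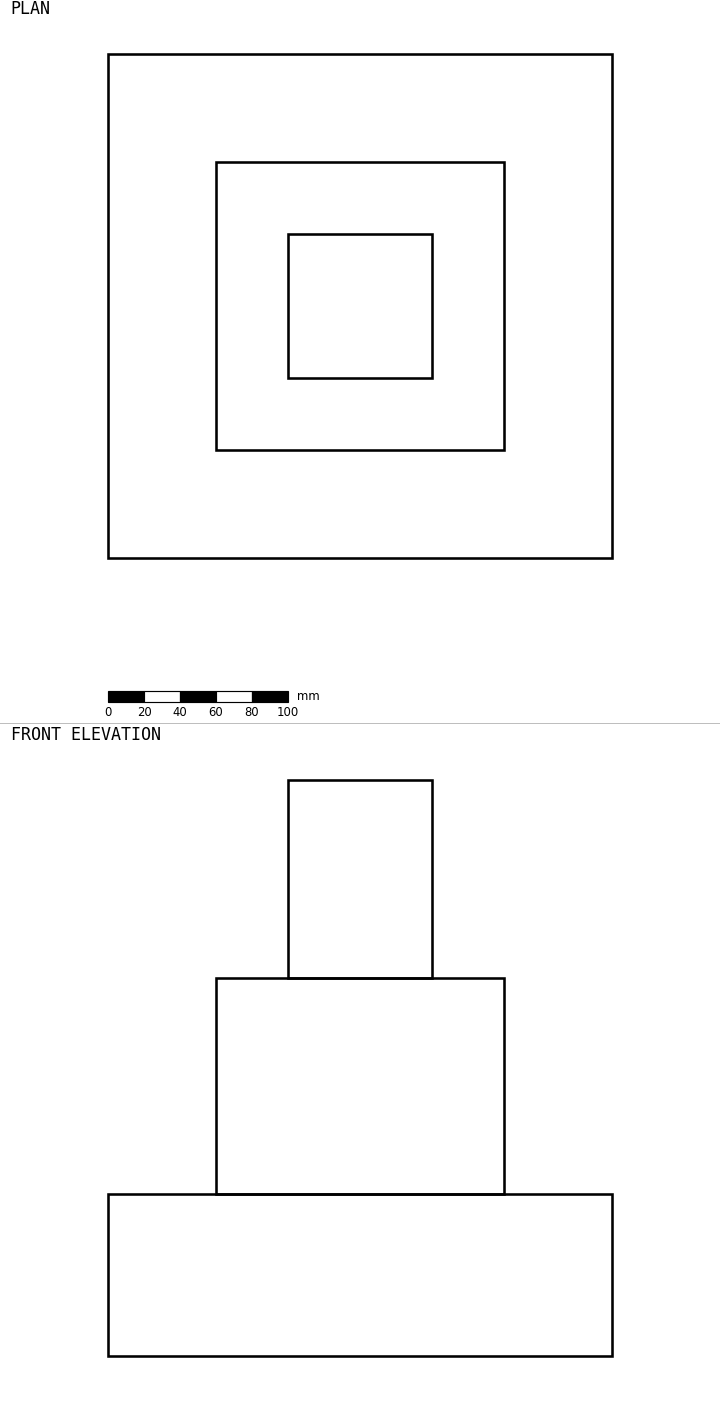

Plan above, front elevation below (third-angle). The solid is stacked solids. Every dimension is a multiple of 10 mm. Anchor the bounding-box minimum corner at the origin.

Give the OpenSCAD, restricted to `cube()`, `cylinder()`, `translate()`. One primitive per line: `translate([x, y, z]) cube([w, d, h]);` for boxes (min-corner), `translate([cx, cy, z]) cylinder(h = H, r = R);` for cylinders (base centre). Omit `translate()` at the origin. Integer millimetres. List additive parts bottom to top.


cube([280, 280, 90]);
translate([60, 60, 90]) cube([160, 160, 120]);
translate([100, 100, 210]) cube([80, 80, 110]);
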